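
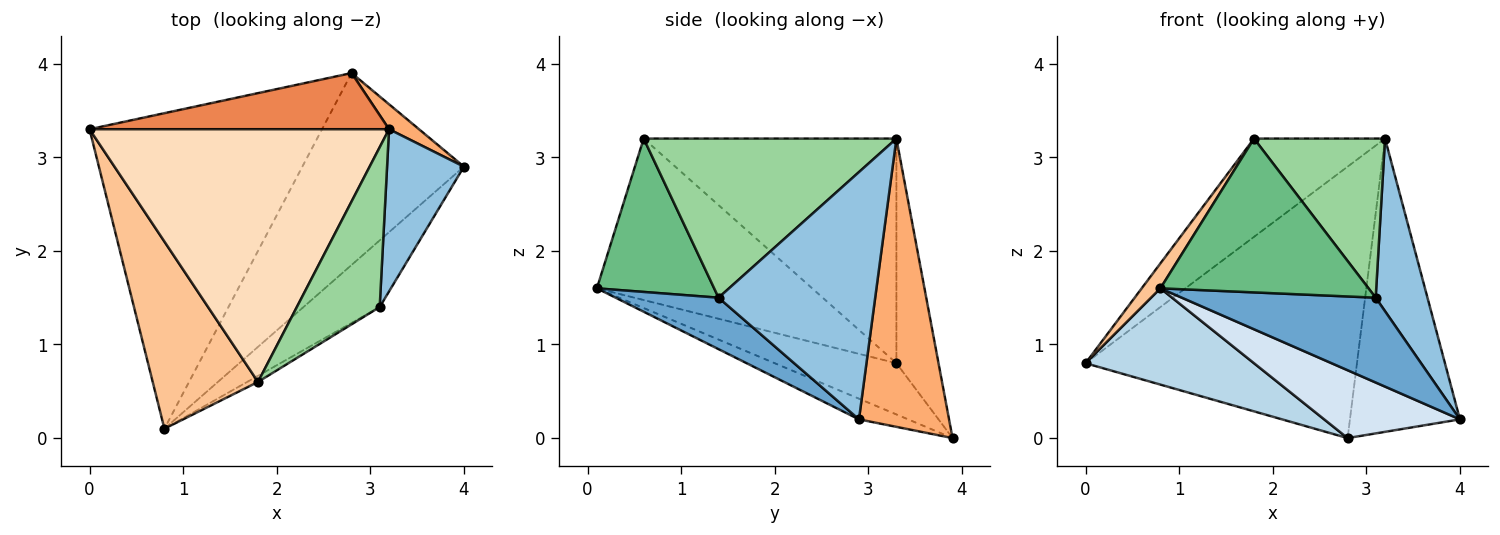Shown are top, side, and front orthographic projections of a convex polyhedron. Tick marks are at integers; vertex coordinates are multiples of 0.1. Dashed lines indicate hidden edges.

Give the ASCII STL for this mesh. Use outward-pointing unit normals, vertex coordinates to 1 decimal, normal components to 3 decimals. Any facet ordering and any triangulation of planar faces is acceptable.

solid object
 facet normal 0.385 -0.725 -0.570
  outer loop
   vertex 3.1 1.4 1.5
   vertex 0.8 0.1 1.6
   vertex 4.0 2.9 0.2
  endloop
 endfacet
 facet normal 0.911 -0.301 0.283
  outer loop
   vertex 3.1 1.4 1.5
   vertex 4.0 2.9 0.2
   vertex 3.2 3.3 3.2
  endloop
 endfacet
 facet normal -0.206 -0.286 -0.936
  outer loop
   vertex 2.8 3.9 0.0
   vertex 0.8 0.1 1.6
   vertex 0.0 3.3 0.8
  endloop
 endfacet
 facet normal -0.120 -0.331 -0.936
  outer loop
   vertex 2.8 3.9 0.0
   vertex 4.0 2.9 0.2
   vertex 0.8 0.1 1.6
  endloop
 endfacet
 facet normal -0.150 0.968 0.200
  outer loop
   vertex 2.8 3.9 0.0
   vertex 0.0 3.3 0.8
   vertex 3.2 3.3 3.2
  endloop
 endfacet
 facet normal 0.632 0.772 0.066
  outer loop
   vertex 2.8 3.9 0.0
   vertex 3.2 3.3 3.2
   vertex 4.0 2.9 0.2
  endloop
 endfacet
 facet normal -0.835 -0.073 0.545
  outer loop
   vertex 1.8 0.6 3.2
   vertex 0.0 3.3 0.8
   vertex 0.8 0.1 1.6
  endloop
 endfacet
 facet normal -0.573 0.297 0.764
  outer loop
   vertex 1.8 0.6 3.2
   vertex 3.2 3.3 3.2
   vertex 0.0 3.3 0.8
  endloop
 endfacet
 facet normal 0.491 -0.871 -0.035
  outer loop
   vertex 1.8 0.6 3.2
   vertex 0.8 0.1 1.6
   vertex 3.1 1.4 1.5
  endloop
 endfacet
 facet normal 0.806 -0.418 0.420
  outer loop
   vertex 1.8 0.6 3.2
   vertex 3.1 1.4 1.5
   vertex 3.2 3.3 3.2
  endloop
 endfacet
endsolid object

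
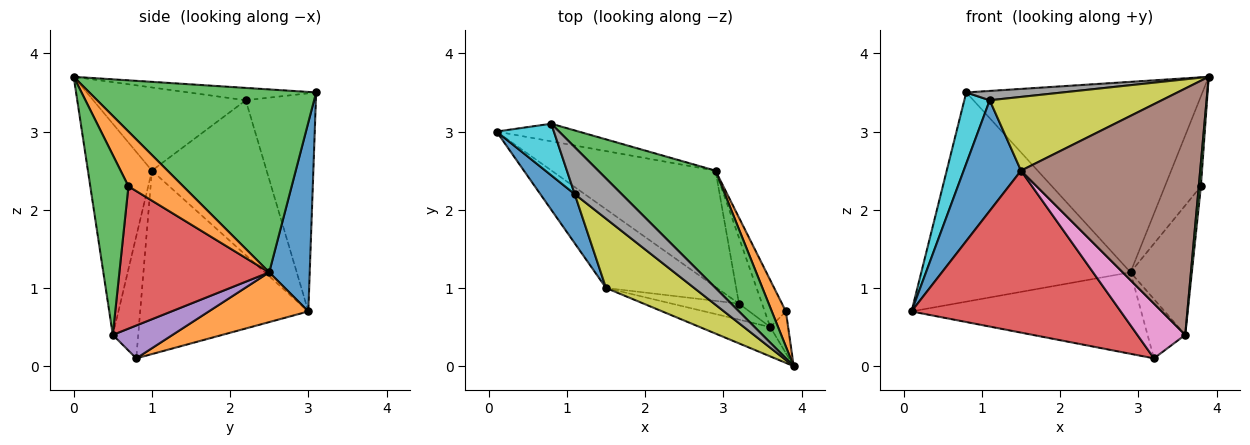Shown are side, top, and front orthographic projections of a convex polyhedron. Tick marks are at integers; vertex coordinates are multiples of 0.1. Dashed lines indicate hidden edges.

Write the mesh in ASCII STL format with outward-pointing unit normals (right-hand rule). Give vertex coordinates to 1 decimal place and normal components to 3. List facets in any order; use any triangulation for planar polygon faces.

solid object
 facet normal 0.189 0.978 -0.082
  outer loop
   vertex 2.9 2.5 1.2
   vertex 0.1 3.0 0.7
   vertex 0.8 3.1 3.5
  endloop
 endfacet
 facet normal 0.241 0.557 -0.795
  outer loop
   vertex 2.9 2.5 1.2
   vertex 3.2 0.8 0.1
   vertex 0.1 3.0 0.7
  endloop
 endfacet
 facet normal 0.633 0.659 0.406
  outer loop
   vertex 2.9 2.5 1.2
   vertex 0.8 3.1 3.5
   vertex 3.9 0.0 3.7
  endloop
 endfacet
 facet normal -0.586 -0.729 -0.354
  outer loop
   vertex 1.5 1.0 2.5
   vertex 0.1 3.0 0.7
   vertex 3.2 0.8 0.1
  endloop
 endfacet
 facet normal 0.727 0.459 -0.511
  outer loop
   vertex 3.6 0.5 0.4
   vertex 3.2 0.8 0.1
   vertex 2.9 2.5 1.2
  endloop
 endfacet
 facet normal -0.334 -0.936 -0.111
  outer loop
   vertex 3.6 0.5 0.4
   vertex 3.9 0.0 3.7
   vertex 1.5 1.0 2.5
  endloop
 endfacet
 facet normal -0.454 -0.855 -0.250
  outer loop
   vertex 3.6 0.5 0.4
   vertex 1.5 1.0 2.5
   vertex 3.2 0.8 0.1
  endloop
 endfacet
 facet normal -0.250 -0.189 0.950
  outer loop
   vertex 1.1 2.2 3.4
   vertex 3.9 0.0 3.7
   vertex 0.8 3.1 3.5
  endloop
 endfacet
 facet normal -0.543 -0.612 0.575
  outer loop
   vertex 1.1 2.2 3.4
   vertex 1.5 1.0 2.5
   vertex 3.9 0.0 3.7
  endloop
 endfacet
 facet normal -0.913 -0.331 0.240
  outer loop
   vertex 1.1 2.2 3.4
   vertex 0.8 3.1 3.5
   vertex 0.1 3.0 0.7
  endloop
 endfacet
 facet normal -0.877 -0.439 0.195
  outer loop
   vertex 1.1 2.2 3.4
   vertex 0.1 3.0 0.7
   vertex 1.5 1.0 2.5
  endloop
 endfacet
 facet normal 0.817 0.537 0.210
  outer loop
   vertex 3.8 0.7 2.3
   vertex 2.9 2.5 1.2
   vertex 3.9 0.0 3.7
  endloop
 endfacet
 facet normal 0.994 -0.056 -0.099
  outer loop
   vertex 3.8 0.7 2.3
   vertex 3.9 0.0 3.7
   vertex 3.6 0.5 0.4
  endloop
 endfacet
 facet normal 0.917 0.375 -0.136
  outer loop
   vertex 3.8 0.7 2.3
   vertex 3.6 0.5 0.4
   vertex 2.9 2.5 1.2
  endloop
 endfacet
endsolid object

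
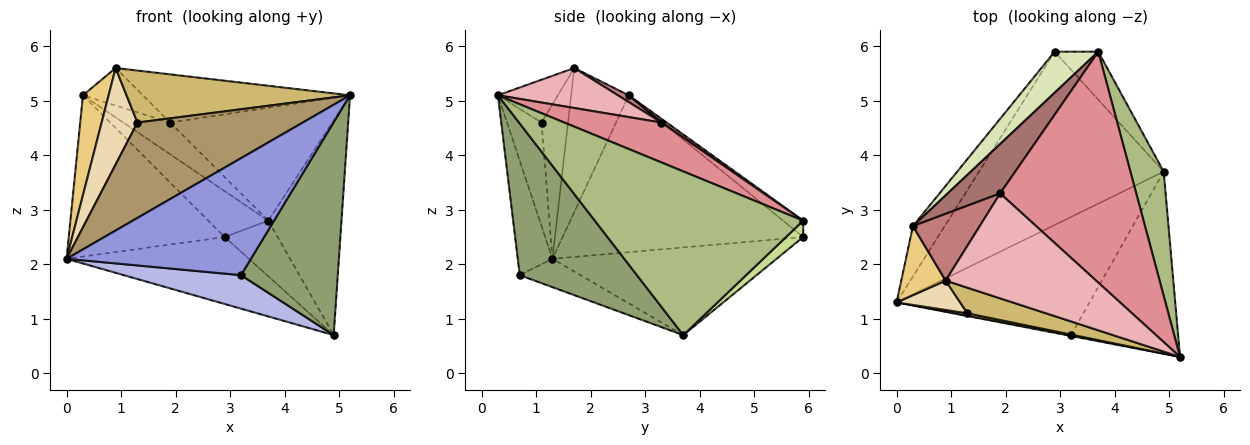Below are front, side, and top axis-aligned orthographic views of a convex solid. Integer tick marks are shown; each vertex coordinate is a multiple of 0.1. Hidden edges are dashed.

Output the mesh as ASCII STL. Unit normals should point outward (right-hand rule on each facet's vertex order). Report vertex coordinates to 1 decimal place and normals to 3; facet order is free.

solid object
 facet normal -0.405 0.330 -0.853
  outer loop
   vertex 4.9 3.7 0.7
   vertex 0.0 1.3 2.1
   vertex 2.9 5.9 2.5
  endloop
 endfacet
 facet normal -0.827 0.536 -0.167
  outer loop
   vertex 0.3 2.7 5.1
   vertex 2.9 5.9 2.5
   vertex 0.0 1.3 2.1
  endloop
 endfacet
 facet normal -0.185 -0.983 -0.007
  outer loop
   vertex 3.2 0.7 1.8
   vertex 5.2 0.3 5.1
   vertex 0.0 1.3 2.1
  endloop
 endfacet
 facet normal -0.140 -0.270 -0.953
  outer loop
   vertex 3.2 0.7 1.8
   vertex 0.0 1.3 2.1
   vertex 4.9 3.7 0.7
  endloop
 endfacet
 facet normal 0.677 -0.559 -0.478
  outer loop
   vertex 3.2 0.7 1.8
   vertex 4.9 3.7 0.7
   vertex 5.2 0.3 5.1
  endloop
 endfacet
 facet normal 0.927 0.326 0.188
  outer loop
   vertex 3.7 5.9 2.8
   vertex 5.2 0.3 5.1
   vertex 4.9 3.7 0.7
  endloop
 endfacet
 facet normal 0.238 0.735 -0.634
  outer loop
   vertex 3.7 5.9 2.8
   vertex 4.9 3.7 0.7
   vertex 2.9 5.9 2.5
  endloop
 endfacet
 facet normal -0.243 0.723 0.647
  outer loop
   vertex 3.7 5.9 2.8
   vertex 2.9 5.9 2.5
   vertex 0.3 2.7 5.1
  endloop
 endfacet
 facet normal -0.204 -0.979 0.028
  outer loop
   vertex 1.3 1.1 4.6
   vertex 0.0 1.3 2.1
   vertex 5.2 0.3 5.1
  endloop
 endfacet
 facet normal -0.234 -0.872 0.430
  outer loop
   vertex 0.9 1.7 5.6
   vertex 1.3 1.1 4.6
   vertex 5.2 0.3 5.1
  endloop
 endfacet
 facet normal -0.879 -0.392 0.271
  outer loop
   vertex 0.9 1.7 5.6
   vertex 0.3 2.7 5.1
   vertex 0.0 1.3 2.1
  endloop
 endfacet
 facet normal -0.577 -0.781 0.238
  outer loop
   vertex 0.9 1.7 5.6
   vertex 0.0 1.3 2.1
   vertex 1.3 1.1 4.6
  endloop
 endfacet
 facet normal 0.060 0.540 0.840
  outer loop
   vertex 1.9 3.3 4.6
   vertex 3.7 5.9 2.8
   vertex 0.3 2.7 5.1
  endloop
 endfacet
 facet normal 0.089 0.487 0.869
  outer loop
   vertex 1.9 3.3 4.6
   vertex 0.3 2.7 5.1
   vertex 0.9 1.7 5.6
  endloop
 endfacet
 facet normal 0.255 0.425 0.869
  outer loop
   vertex 1.9 3.3 4.6
   vertex 5.2 0.3 5.1
   vertex 3.7 5.9 2.8
  endloop
 endfacet
 facet normal 0.235 0.405 0.883
  outer loop
   vertex 1.9 3.3 4.6
   vertex 0.9 1.7 5.6
   vertex 5.2 0.3 5.1
  endloop
 endfacet
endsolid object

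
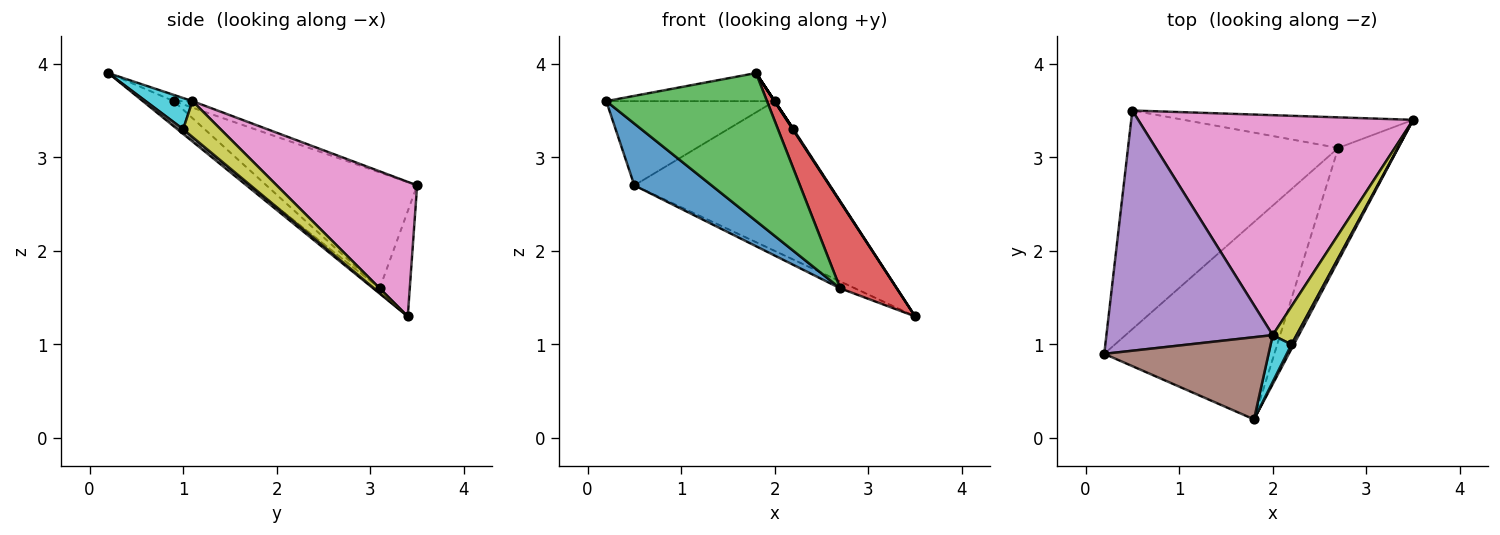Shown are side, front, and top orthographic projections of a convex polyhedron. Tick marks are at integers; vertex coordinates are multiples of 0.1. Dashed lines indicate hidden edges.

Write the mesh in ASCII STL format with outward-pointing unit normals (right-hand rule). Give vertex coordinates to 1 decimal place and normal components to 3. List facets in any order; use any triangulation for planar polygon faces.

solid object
 facet normal -0.469 -0.240 -0.850
  outer loop
   vertex 2.7 3.1 1.6
   vertex 0.2 0.9 3.6
   vertex 0.5 3.5 2.7
  endloop
 endfacet
 facet normal -0.409 0.200 -0.890
  outer loop
   vertex 2.7 3.1 1.6
   vertex 0.5 3.5 2.7
   vertex 3.5 3.4 1.3
  endloop
 endfacet
 facet normal -0.112 -0.596 -0.795
  outer loop
   vertex 2.7 3.1 1.6
   vertex 1.8 0.2 3.9
   vertex 0.2 0.9 3.6
  endloop
 endfacet
 facet normal -0.070 -0.607 -0.792
  outer loop
   vertex 2.7 3.1 1.6
   vertex 3.5 3.4 1.3
   vertex 1.8 0.2 3.9
  endloop
 endfacet
 facet normal -0.037 0.331 0.943
  outer loop
   vertex 2.0 1.1 3.6
   vertex 0.5 3.5 2.7
   vertex 0.2 0.9 3.6
  endloop
 endfacet
 facet normal -0.036 0.323 0.946
  outer loop
   vertex 2.0 1.1 3.6
   vertex 0.2 0.9 3.6
   vertex 1.8 0.2 3.9
  endloop
 endfacet
 facet normal 0.375 0.522 0.766
  outer loop
   vertex 2.0 1.1 3.6
   vertex 3.5 3.4 1.3
   vertex 0.5 3.5 2.7
  endloop
 endfacet
 facet normal 0.889 -0.111 0.444
  outer loop
   vertex 2.2 1.0 3.3
   vertex 1.8 0.2 3.9
   vertex 3.5 3.4 1.3
  endloop
 endfacet
 facet normal 0.833 0.009 0.553
  outer loop
   vertex 2.2 1.0 3.3
   vertex 3.5 3.4 1.3
   vertex 2.0 1.1 3.6
  endloop
 endfacet
 facet normal 0.832 0.000 0.555
  outer loop
   vertex 2.2 1.0 3.3
   vertex 2.0 1.1 3.6
   vertex 1.8 0.2 3.9
  endloop
 endfacet
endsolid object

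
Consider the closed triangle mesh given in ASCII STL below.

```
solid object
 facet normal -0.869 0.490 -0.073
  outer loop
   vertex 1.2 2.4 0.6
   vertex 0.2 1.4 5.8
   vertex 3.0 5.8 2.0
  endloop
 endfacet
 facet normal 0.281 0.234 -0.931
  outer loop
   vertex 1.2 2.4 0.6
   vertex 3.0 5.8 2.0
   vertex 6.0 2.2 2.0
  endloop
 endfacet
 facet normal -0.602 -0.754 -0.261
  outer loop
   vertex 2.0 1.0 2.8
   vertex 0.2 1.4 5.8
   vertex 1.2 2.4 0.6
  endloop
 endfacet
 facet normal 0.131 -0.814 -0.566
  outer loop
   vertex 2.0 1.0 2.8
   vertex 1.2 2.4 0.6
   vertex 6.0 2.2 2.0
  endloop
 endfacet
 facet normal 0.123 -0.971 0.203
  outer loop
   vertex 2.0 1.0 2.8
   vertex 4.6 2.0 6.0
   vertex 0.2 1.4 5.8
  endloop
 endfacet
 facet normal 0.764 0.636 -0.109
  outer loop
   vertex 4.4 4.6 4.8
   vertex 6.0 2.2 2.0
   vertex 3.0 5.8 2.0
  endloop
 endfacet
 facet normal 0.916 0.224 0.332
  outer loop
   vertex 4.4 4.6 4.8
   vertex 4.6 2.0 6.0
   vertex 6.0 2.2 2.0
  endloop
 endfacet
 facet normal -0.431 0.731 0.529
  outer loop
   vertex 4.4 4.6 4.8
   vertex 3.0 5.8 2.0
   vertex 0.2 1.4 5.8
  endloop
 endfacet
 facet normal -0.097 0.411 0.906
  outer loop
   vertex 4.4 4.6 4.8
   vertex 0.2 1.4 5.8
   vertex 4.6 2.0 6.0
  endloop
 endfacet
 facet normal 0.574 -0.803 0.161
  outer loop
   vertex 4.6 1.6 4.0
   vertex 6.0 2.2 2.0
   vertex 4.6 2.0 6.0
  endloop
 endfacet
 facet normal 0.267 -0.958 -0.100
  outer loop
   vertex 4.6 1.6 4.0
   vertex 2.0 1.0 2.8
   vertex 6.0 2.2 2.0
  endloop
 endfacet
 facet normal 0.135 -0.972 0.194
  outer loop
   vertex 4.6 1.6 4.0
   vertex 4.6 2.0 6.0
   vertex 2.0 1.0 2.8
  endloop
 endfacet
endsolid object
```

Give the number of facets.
12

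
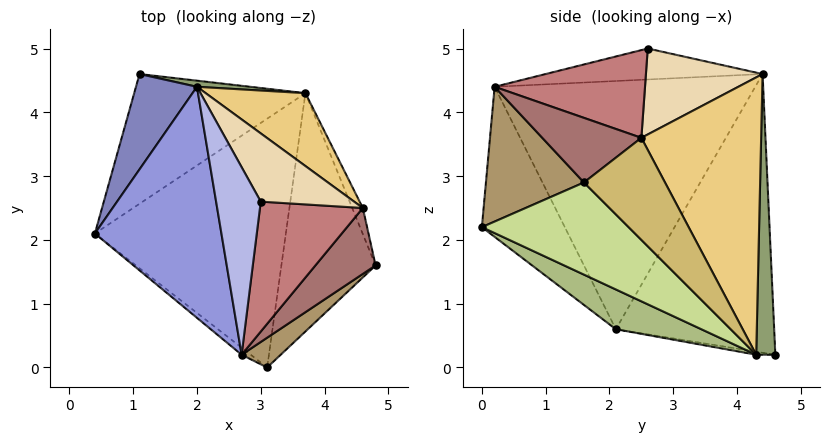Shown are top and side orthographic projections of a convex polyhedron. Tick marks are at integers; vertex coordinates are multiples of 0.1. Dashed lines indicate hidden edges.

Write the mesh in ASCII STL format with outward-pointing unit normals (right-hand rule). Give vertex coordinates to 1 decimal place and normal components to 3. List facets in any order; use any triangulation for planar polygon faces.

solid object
 facet normal -0.018 -0.153 -0.988
  outer loop
   vertex 3.7 4.3 0.2
   vertex 0.4 2.1 0.6
   vertex 1.1 4.6 0.2
  endloop
 endfacet
 facet normal -0.934 0.294 0.204
  outer loop
   vertex 2.0 4.4 4.6
   vertex 1.1 4.6 0.2
   vertex 0.4 2.1 0.6
  endloop
 endfacet
 facet normal -0.878 -0.168 0.448
  outer loop
   vertex 2.0 4.4 4.6
   vertex 0.4 2.1 0.6
   vertex 2.7 0.2 4.4
  endloop
 endfacet
 facet normal -0.565 -0.133 0.814
  outer loop
   vertex 2.0 4.4 4.6
   vertex 2.7 0.2 4.4
   vertex 3.0 2.6 5.0
  endloop
 endfacet
 facet normal 0.115 0.993 0.022
  outer loop
   vertex 2.0 4.4 4.6
   vertex 3.7 4.3 0.2
   vertex 1.1 4.6 0.2
  endloop
 endfacet
 facet normal 0.184 -0.436 -0.881
  outer loop
   vertex 3.1 0.0 2.2
   vertex 0.4 2.1 0.6
   vertex 3.7 4.3 0.2
  endloop
 endfacet
 facet normal 0.642 -0.395 -0.657
  outer loop
   vertex 3.1 0.0 2.2
   vertex 3.7 4.3 0.2
   vertex 4.8 1.6 2.9
  endloop
 endfacet
 facet normal -0.600 -0.799 -0.036
  outer loop
   vertex 3.1 0.0 2.2
   vertex 2.7 0.2 4.4
   vertex 0.4 2.1 0.6
  endloop
 endfacet
 facet normal 0.633 -0.752 0.183
  outer loop
   vertex 3.1 0.0 2.2
   vertex 4.8 1.6 2.9
   vertex 2.7 0.2 4.4
  endloop
 endfacet
 facet normal 0.952 0.289 -0.099
  outer loop
   vertex 4.6 2.5 3.6
   vertex 4.8 1.6 2.9
   vertex 3.7 4.3 0.2
  endloop
 endfacet
 facet normal 0.630 0.743 0.227
  outer loop
   vertex 4.6 2.5 3.6
   vertex 3.7 4.3 0.2
   vertex 2.0 4.4 4.6
  endloop
 endfacet
 facet normal 0.596 0.475 0.647
  outer loop
   vertex 4.6 2.5 3.6
   vertex 2.0 4.4 4.6
   vertex 3.0 2.6 5.0
  endloop
 endfacet
 facet normal 0.687 -0.345 0.640
  outer loop
   vertex 4.6 2.5 3.6
   vertex 2.7 0.2 4.4
   vertex 4.8 1.6 2.9
  endloop
 endfacet
 facet normal 0.626 -0.262 0.734
  outer loop
   vertex 4.6 2.5 3.6
   vertex 3.0 2.6 5.0
   vertex 2.7 0.2 4.4
  endloop
 endfacet
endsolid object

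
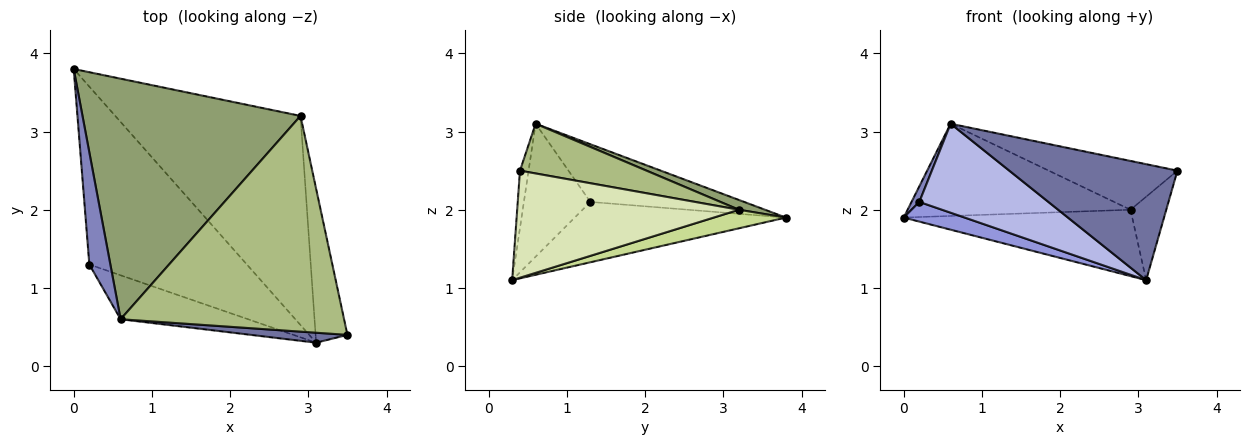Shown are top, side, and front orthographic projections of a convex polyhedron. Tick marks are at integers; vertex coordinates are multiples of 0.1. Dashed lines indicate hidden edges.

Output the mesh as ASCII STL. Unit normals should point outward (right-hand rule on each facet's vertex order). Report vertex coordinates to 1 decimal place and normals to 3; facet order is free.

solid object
 facet normal -0.051 -0.995 0.086
  outer loop
   vertex 3.1 0.3 1.1
   vertex 3.5 0.4 2.5
   vertex 0.6 0.6 3.1
  endloop
 endfacet
 facet normal -0.938 -0.048 0.342
  outer loop
   vertex 0.2 1.3 2.1
   vertex 0.6 0.6 3.1
   vertex 0.0 3.8 1.9
  endloop
 endfacet
 facet normal -0.356 -0.103 -0.929
  outer loop
   vertex 0.2 1.3 2.1
   vertex 0.0 3.8 1.9
   vertex 3.1 0.3 1.1
  endloop
 endfacet
 facet normal -0.419 -0.814 -0.402
  outer loop
   vertex 0.2 1.3 2.1
   vertex 3.1 0.3 1.1
   vertex 0.6 0.6 3.1
  endloop
 endfacet
 facet normal 0.042 0.358 0.933
  outer loop
   vertex 2.9 3.2 2.0
   vertex 0.0 3.8 1.9
   vertex 0.6 0.6 3.1
  endloop
 endfacet
 facet normal 0.212 0.216 0.953
  outer loop
   vertex 2.9 3.2 2.0
   vertex 0.6 0.6 3.1
   vertex 3.5 0.4 2.5
  endloop
 endfacet
 facet normal 0.095 0.301 -0.949
  outer loop
   vertex 2.9 3.2 2.0
   vertex 3.1 0.3 1.1
   vertex 0.0 3.8 1.9
  endloop
 endfacet
 facet normal 0.947 0.153 -0.282
  outer loop
   vertex 2.9 3.2 2.0
   vertex 3.5 0.4 2.5
   vertex 3.1 0.3 1.1
  endloop
 endfacet
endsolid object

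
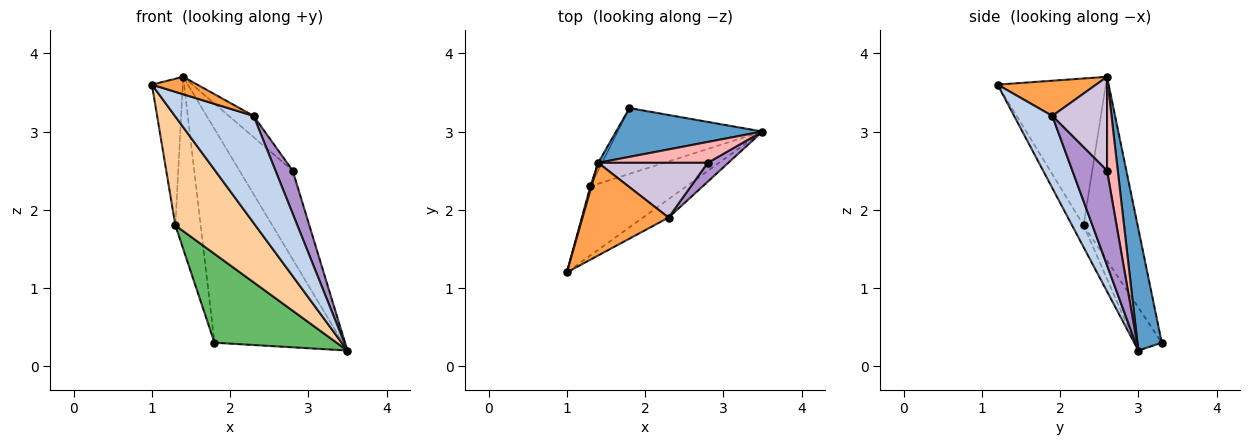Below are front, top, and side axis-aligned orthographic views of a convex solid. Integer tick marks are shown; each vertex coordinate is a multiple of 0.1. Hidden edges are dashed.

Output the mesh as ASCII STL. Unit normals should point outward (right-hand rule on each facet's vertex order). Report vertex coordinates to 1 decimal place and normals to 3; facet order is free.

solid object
 facet normal 0.182 0.959 0.219
  outer loop
   vertex 1.4 2.6 3.7
   vertex 3.5 3.0 0.2
   vertex 1.8 3.3 0.3
  endloop
 endfacet
 facet normal 0.431 -0.889 -0.153
  outer loop
   vertex 2.3 1.9 3.2
   vertex 1.0 1.2 3.6
   vertex 3.5 3.0 0.2
  endloop
 endfacet
 facet normal 0.373 -0.172 0.912
  outer loop
   vertex 2.3 1.9 3.2
   vertex 1.4 2.6 3.7
   vertex 1.0 1.2 3.6
  endloop
 endfacet
 facet normal -0.120 -0.838 -0.532
  outer loop
   vertex 1.3 2.3 1.8
   vertex 3.5 3.0 0.2
   vertex 1.0 1.2 3.6
  endloop
 endfacet
 facet normal -0.174 -0.792 -0.586
  outer loop
   vertex 1.3 2.3 1.8
   vertex 1.8 3.3 0.3
   vertex 3.5 3.0 0.2
  endloop
 endfacet
 facet normal -0.962 0.274 0.007
  outer loop
   vertex 1.3 2.3 1.8
   vertex 1.0 1.2 3.6
   vertex 1.4 2.6 3.7
  endloop
 endfacet
 facet normal -0.906 0.424 -0.019
  outer loop
   vertex 1.3 2.3 1.8
   vertex 1.4 2.6 3.7
   vertex 1.8 3.3 0.3
  endloop
 endfacet
 facet normal 0.193 0.955 0.225
  outer loop
   vertex 2.8 2.6 2.5
   vertex 3.5 3.0 0.2
   vertex 1.4 2.6 3.7
  endloop
 endfacet
 facet normal 0.879 -0.436 0.192
  outer loop
   vertex 2.8 2.6 2.5
   vertex 2.3 1.9 3.2
   vertex 3.5 3.0 0.2
  endloop
 endfacet
 facet normal 0.624 0.282 0.728
  outer loop
   vertex 2.8 2.6 2.5
   vertex 1.4 2.6 3.7
   vertex 2.3 1.9 3.2
  endloop
 endfacet
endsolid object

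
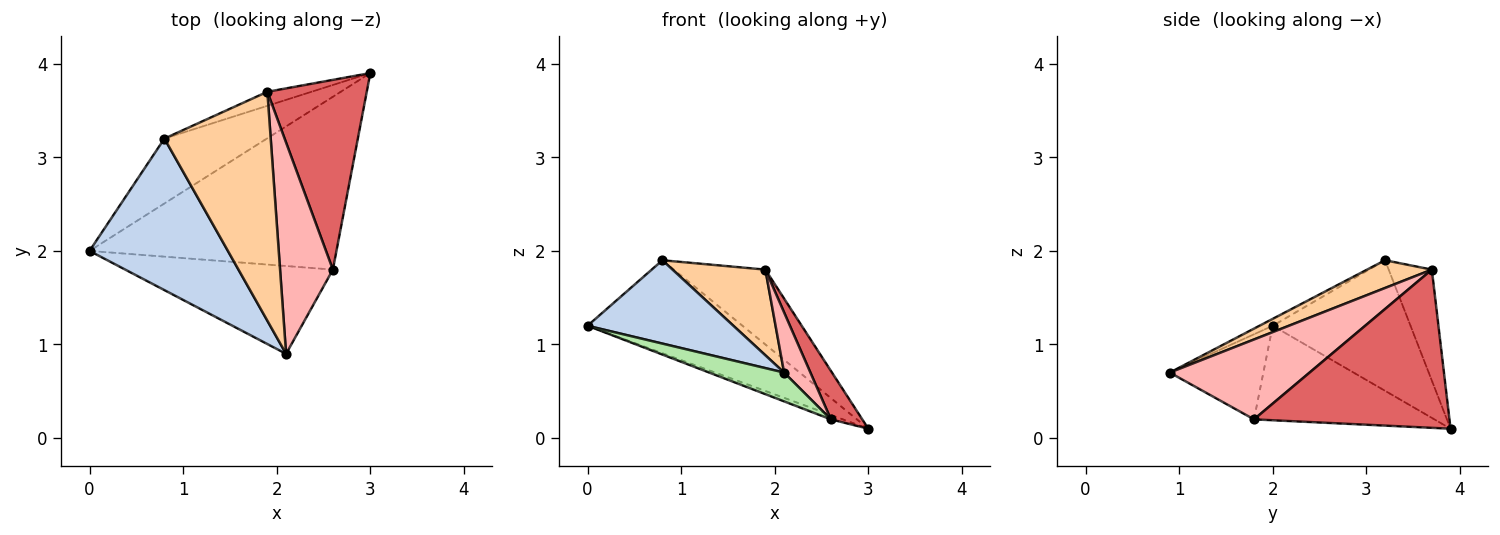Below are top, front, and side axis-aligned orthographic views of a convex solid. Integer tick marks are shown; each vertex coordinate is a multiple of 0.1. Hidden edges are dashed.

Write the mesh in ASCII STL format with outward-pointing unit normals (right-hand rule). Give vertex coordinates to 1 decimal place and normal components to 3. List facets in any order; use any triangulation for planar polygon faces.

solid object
 facet normal -0.589 0.663 -0.462
  outer loop
   vertex 0.8 3.2 1.9
   vertex 3.0 3.9 0.1
   vertex 0.0 2.0 1.2
  endloop
 endfacet
 facet normal -0.044 -0.481 0.875
  outer loop
   vertex 0.8 3.2 1.9
   vertex 0.0 2.0 1.2
   vertex 2.1 0.9 0.7
  endloop
 endfacet
 facet normal -0.421 0.892 -0.167
  outer loop
   vertex 1.9 3.7 1.8
   vertex 3.0 3.9 0.1
   vertex 0.8 3.2 1.9
  endloop
 endfacet
 facet normal 0.237 -0.340 0.910
  outer loop
   vertex 1.9 3.7 1.8
   vertex 0.8 3.2 1.9
   vertex 2.1 0.9 0.7
  endloop
 endfacet
 facet normal -0.357 0.024 -0.934
  outer loop
   vertex 2.6 1.8 0.2
   vertex 0.0 2.0 1.2
   vertex 3.0 3.9 0.1
  endloop
 endfacet
 facet normal -0.363 -0.290 -0.885
  outer loop
   vertex 2.6 1.8 0.2
   vertex 2.1 0.9 0.7
   vertex 0.0 2.0 1.2
  endloop
 endfacet
 facet normal 0.839 -0.135 0.527
  outer loop
   vertex 2.6 1.8 0.2
   vertex 3.0 3.9 0.1
   vertex 1.9 3.7 1.8
  endloop
 endfacet
 facet normal 0.824 -0.155 0.545
  outer loop
   vertex 2.6 1.8 0.2
   vertex 1.9 3.7 1.8
   vertex 2.1 0.9 0.7
  endloop
 endfacet
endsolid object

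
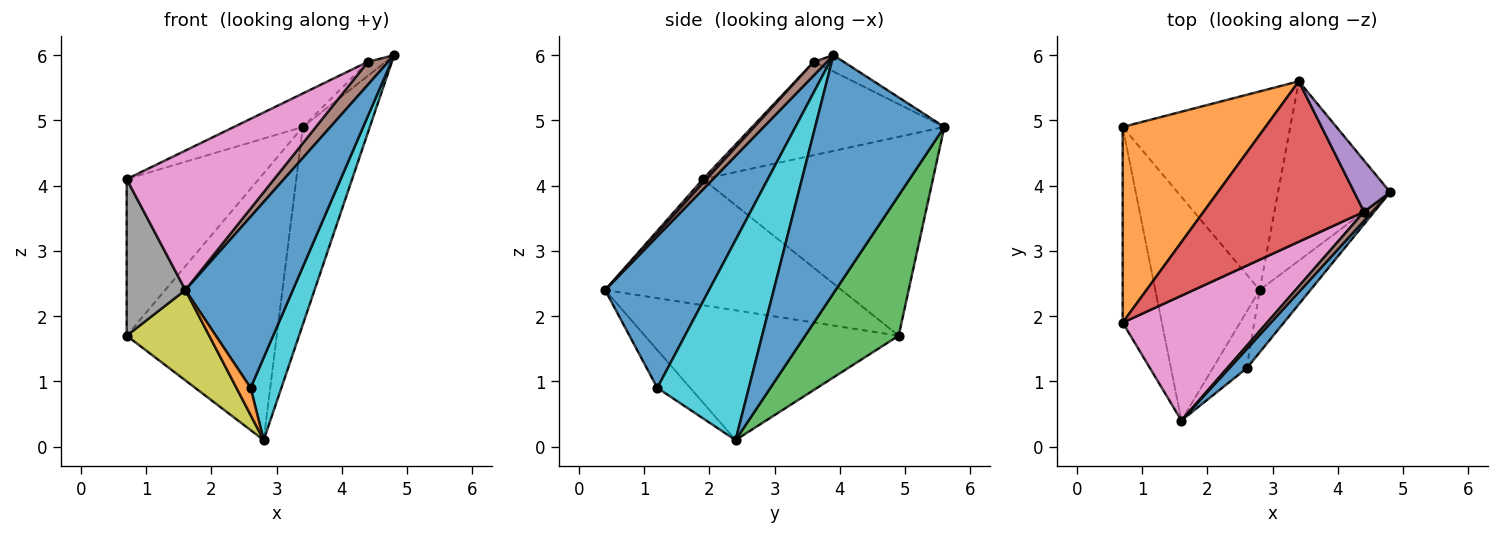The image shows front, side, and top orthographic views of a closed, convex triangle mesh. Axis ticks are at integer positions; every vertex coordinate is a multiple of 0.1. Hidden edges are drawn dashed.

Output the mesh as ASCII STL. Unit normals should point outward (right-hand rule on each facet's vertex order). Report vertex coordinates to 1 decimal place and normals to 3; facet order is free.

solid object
 facet normal 0.819 0.425 -0.386
  outer loop
   vertex 2.8 2.4 0.1
   vertex 3.4 5.6 4.9
   vertex 4.8 3.9 6.0
  endloop
 endfacet
 facet normal -0.736 0.423 0.529
  outer loop
   vertex 0.7 4.9 1.7
   vertex 0.7 1.9 4.1
   vertex 3.4 5.6 4.9
  endloop
 endfacet
 facet normal 0.447 0.717 -0.534
  outer loop
   vertex 0.7 4.9 1.7
   vertex 3.4 5.6 4.9
   vertex 2.8 2.4 0.1
  endloop
 endfacet
 facet normal -0.495 0.178 0.850
  outer loop
   vertex 4.4 3.6 5.9
   vertex 3.4 5.6 4.9
   vertex 0.7 1.9 4.1
  endloop
 endfacet
 facet normal -0.402 0.241 0.884
  outer loop
   vertex 4.4 3.6 5.9
   vertex 4.8 3.9 6.0
   vertex 3.4 5.6 4.9
  endloop
 endfacet
 facet normal 0.519 -0.796 0.313
  outer loop
   vertex 1.6 0.4 2.4
   vertex 4.8 3.9 6.0
   vertex 4.4 3.6 5.9
  endloop
 endfacet
 facet normal 0.018 -0.745 0.667
  outer loop
   vertex 1.6 0.4 2.4
   vertex 4.4 3.6 5.9
   vertex 0.7 1.9 4.1
  endloop
 endfacet
 facet normal -0.929 -0.231 -0.288
  outer loop
   vertex 1.6 0.4 2.4
   vertex 0.7 1.9 4.1
   vertex 0.7 4.9 1.7
  endloop
 endfacet
 facet normal -0.755 -0.246 -0.608
  outer loop
   vertex 1.6 0.4 2.4
   vertex 0.7 4.9 1.7
   vertex 2.8 2.4 0.1
  endloop
 endfacet
 facet normal 0.922 -0.309 -0.234
  outer loop
   vertex 2.6 1.2 0.9
   vertex 2.8 2.4 0.1
   vertex 4.8 3.9 6.0
  endloop
 endfacet
 facet normal 0.693 -0.716 0.080
  outer loop
   vertex 2.6 1.2 0.9
   vertex 4.8 3.9 6.0
   vertex 1.6 0.4 2.4
  endloop
 endfacet
 facet normal -0.709 -0.306 -0.636
  outer loop
   vertex 2.6 1.2 0.9
   vertex 1.6 0.4 2.4
   vertex 2.8 2.4 0.1
  endloop
 endfacet
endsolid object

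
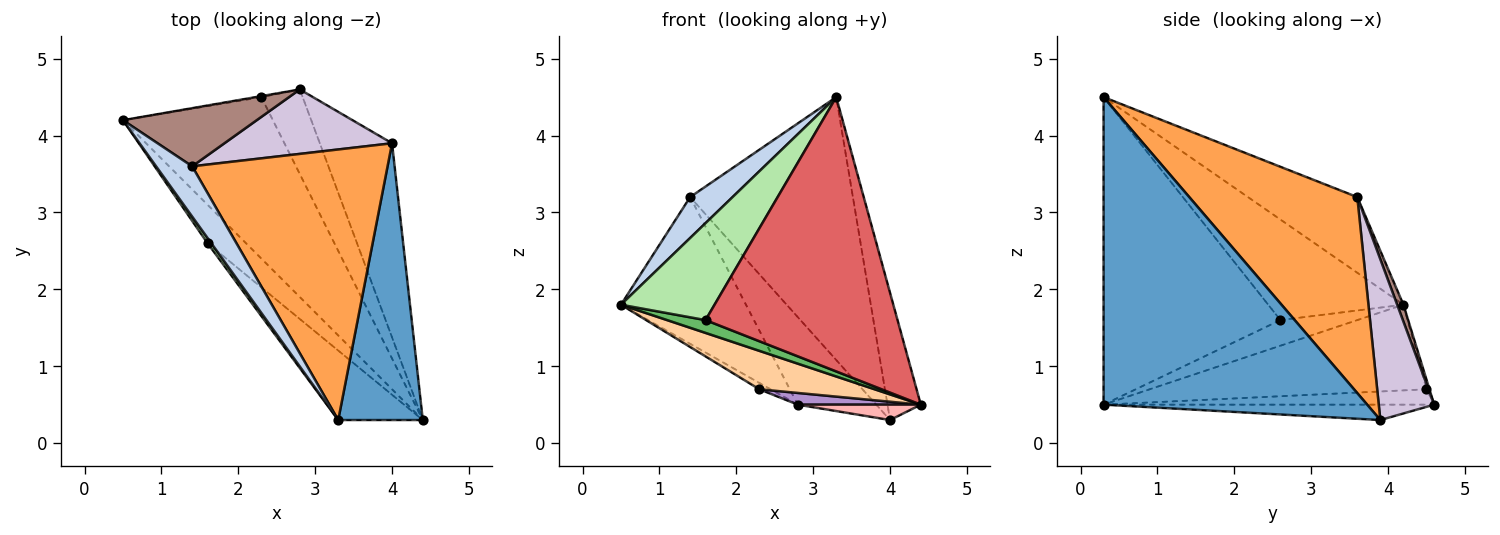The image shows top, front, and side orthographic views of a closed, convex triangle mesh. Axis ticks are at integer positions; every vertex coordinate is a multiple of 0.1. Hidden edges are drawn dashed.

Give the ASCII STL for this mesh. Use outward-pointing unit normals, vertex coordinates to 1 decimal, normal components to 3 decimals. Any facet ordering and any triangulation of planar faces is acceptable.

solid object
 facet normal 0.957 0.121 0.263
  outer loop
   vertex 3.3 0.3 4.5
   vertex 4.4 0.3 0.5
   vertex 4.0 3.9 0.3
  endloop
 endfacet
 facet normal -0.852 -0.331 0.406
  outer loop
   vertex 1.4 3.6 3.2
   vertex 0.5 4.2 1.8
   vertex 3.3 0.3 4.5
  endloop
 endfacet
 facet normal 0.584 0.566 0.582
  outer loop
   vertex 1.4 3.6 3.2
   vertex 3.3 0.3 4.5
   vertex 4.0 3.9 0.3
  endloop
 endfacet
 facet normal -0.486 -0.202 -0.850
  outer loop
   vertex 2.3 4.5 0.7
   vertex 4.4 0.3 0.5
   vertex 0.5 4.2 1.8
  endloop
 endfacet
 facet normal -0.535 -0.267 -0.802
  outer loop
   vertex 1.6 2.6 1.6
   vertex 0.5 4.2 1.8
   vertex 4.4 0.3 0.5
  endloop
 endfacet
 facet normal -0.822 -0.569 0.031
  outer loop
   vertex 1.6 2.6 1.6
   vertex 3.3 0.3 4.5
   vertex 0.5 4.2 1.8
  endloop
 endfacet
 facet normal -0.666 -0.723 -0.183
  outer loop
   vertex 1.6 2.6 1.6
   vertex 4.4 0.3 0.5
   vertex 3.3 0.3 4.5
  endloop
 endfacet
 facet normal -0.208 -0.077 -0.975
  outer loop
   vertex 2.8 4.6 0.5
   vertex 4.0 3.9 0.3
   vertex 4.4 0.3 0.5
  endloop
 endfacet
 facet normal -0.346 -0.129 -0.929
  outer loop
   vertex 2.8 4.6 0.5
   vertex 4.4 0.3 0.5
   vertex 2.3 4.5 0.7
  endloop
 endfacet
 facet normal 0.494 0.700 0.516
  outer loop
   vertex 2.8 4.6 0.5
   vertex 1.4 3.6 3.2
   vertex 4.0 3.9 0.3
  endloop
 endfacet
 facet normal 0.047 0.929 0.368
  outer loop
   vertex 2.8 4.6 0.5
   vertex 0.5 4.2 1.8
   vertex 1.4 3.6 3.2
  endloop
 endfacet
 facet normal -0.252 0.956 -0.151
  outer loop
   vertex 2.8 4.6 0.5
   vertex 2.3 4.5 0.7
   vertex 0.5 4.2 1.8
  endloop
 endfacet
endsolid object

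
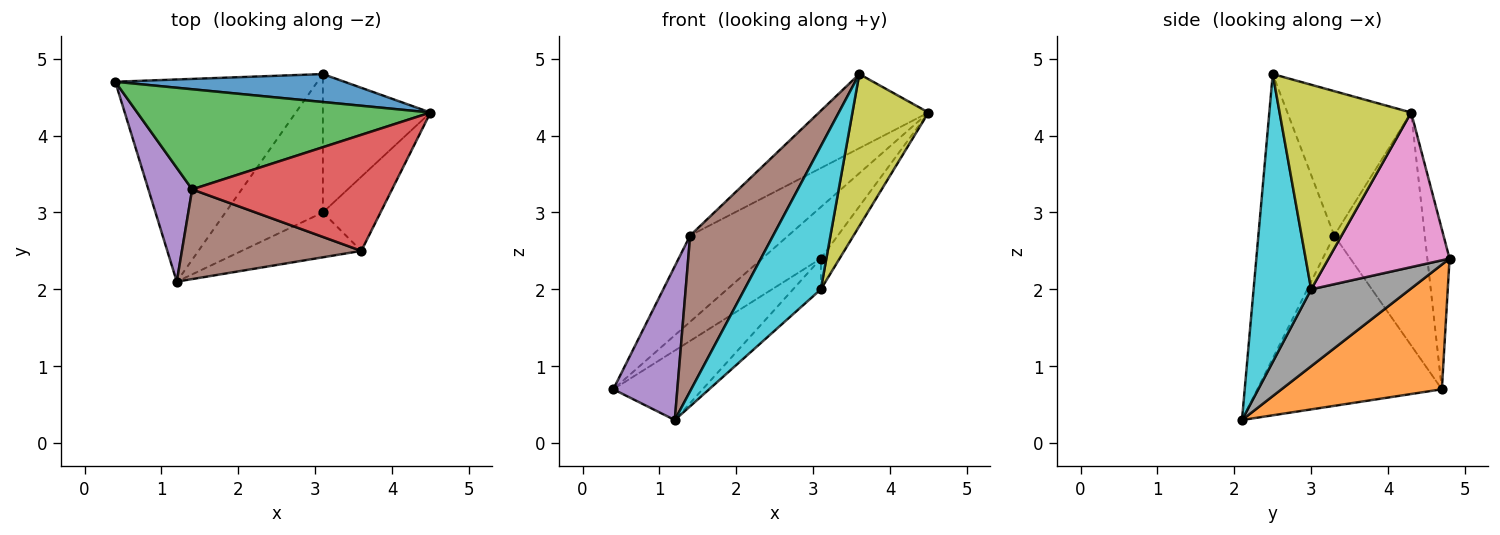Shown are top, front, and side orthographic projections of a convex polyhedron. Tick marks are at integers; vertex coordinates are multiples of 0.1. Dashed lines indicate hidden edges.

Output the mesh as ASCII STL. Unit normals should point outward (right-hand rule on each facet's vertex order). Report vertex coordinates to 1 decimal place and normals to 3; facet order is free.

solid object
 facet normal -0.316 0.834 0.452
  outer loop
   vertex 3.1 4.8 2.4
   vertex 0.4 4.7 0.7
   vertex 4.5 4.3 4.3
  endloop
 endfacet
 facet normal 0.504 0.281 -0.817
  outer loop
   vertex 3.1 4.8 2.4
   vertex 1.2 2.1 0.3
   vertex 0.4 4.7 0.7
  endloop
 endfacet
 facet normal -0.515 0.559 0.649
  outer loop
   vertex 1.4 3.3 2.7
   vertex 4.5 4.3 4.3
   vertex 0.4 4.7 0.7
  endloop
 endfacet
 facet normal -0.520 0.460 0.720
  outer loop
   vertex 1.4 3.3 2.7
   vertex 3.6 2.5 4.8
   vertex 4.5 4.3 4.3
  endloop
 endfacet
 facet normal -0.918 -0.319 0.236
  outer loop
   vertex 1.4 3.3 2.7
   vertex 0.4 4.7 0.7
   vertex 1.2 2.1 0.3
  endloop
 endfacet
 facet normal -0.621 -0.679 0.391
  outer loop
   vertex 1.4 3.3 2.7
   vertex 1.2 2.1 0.3
   vertex 3.6 2.5 4.8
  endloop
 endfacet
 facet normal 0.814 0.126 -0.567
  outer loop
   vertex 3.1 3.0 2.0
   vertex 3.1 4.8 2.4
   vertex 4.5 4.3 4.3
  endloop
 endfacet
 facet normal 0.610 0.172 -0.773
  outer loop
   vertex 3.1 3.0 2.0
   vertex 1.2 2.1 0.3
   vertex 3.1 4.8 2.4
  endloop
 endfacet
 facet normal 0.841 -0.486 -0.237
  outer loop
   vertex 3.1 3.0 2.0
   vertex 4.5 4.3 4.3
   vertex 3.6 2.5 4.8
  endloop
 endfacet
 facet normal 0.584 -0.775 -0.243
  outer loop
   vertex 3.1 3.0 2.0
   vertex 3.6 2.5 4.8
   vertex 1.2 2.1 0.3
  endloop
 endfacet
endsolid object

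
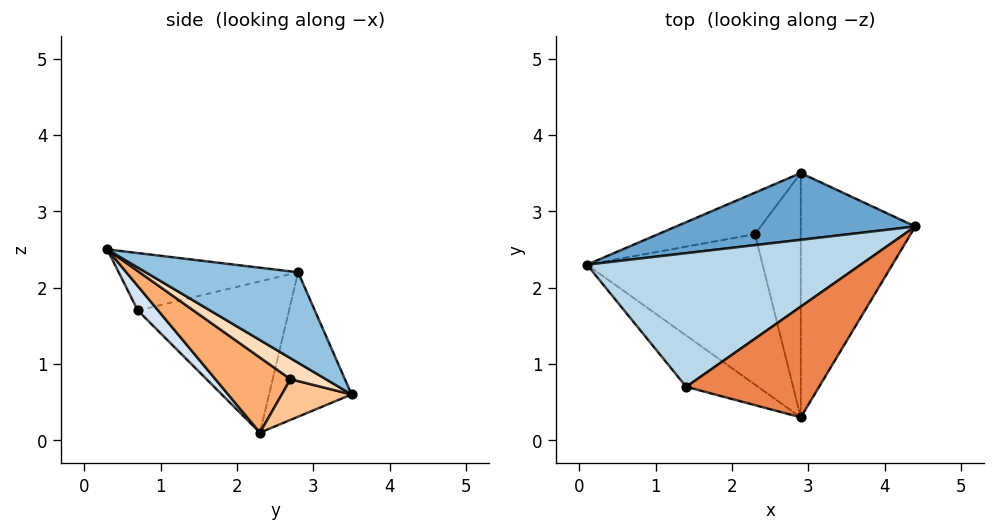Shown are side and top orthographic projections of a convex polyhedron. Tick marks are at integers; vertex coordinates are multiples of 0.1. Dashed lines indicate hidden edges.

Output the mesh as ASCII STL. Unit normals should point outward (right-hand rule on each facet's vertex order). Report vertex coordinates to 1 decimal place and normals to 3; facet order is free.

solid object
 facet normal -0.394 0.647 0.653
  outer loop
   vertex 2.9 3.5 0.6
   vertex 0.1 2.3 0.1
   vertex 4.4 2.8 2.2
  endloop
 endfacet
 facet normal 0.562 -0.422 -0.711
  outer loop
   vertex 2.9 3.5 0.6
   vertex 4.4 2.8 2.2
   vertex 2.9 0.3 2.5
  endloop
 endfacet
 facet normal -0.436 0.434 0.788
  outer loop
   vertex 1.4 0.7 1.7
   vertex 4.4 2.8 2.2
   vertex 0.1 2.3 0.1
  endloop
 endfacet
 facet normal 0.266 -0.565 -0.781
  outer loop
   vertex 1.4 0.7 1.7
   vertex 0.1 2.3 0.1
   vertex 2.9 0.3 2.5
  endloop
 endfacet
 facet normal -0.375 0.329 0.867
  outer loop
   vertex 1.4 0.7 1.7
   vertex 2.9 0.3 2.5
   vertex 4.4 2.8 2.2
  endloop
 endfacet
 facet normal 0.344 -0.484 -0.805
  outer loop
   vertex 2.3 2.7 0.8
   vertex 2.9 0.3 2.5
   vertex 0.1 2.3 0.1
  endloop
 endfacet
 facet normal 0.344 -0.462 -0.817
  outer loop
   vertex 2.3 2.7 0.8
   vertex 0.1 2.3 0.1
   vertex 2.9 3.5 0.6
  endloop
 endfacet
 facet normal 0.367 -0.475 -0.800
  outer loop
   vertex 2.3 2.7 0.8
   vertex 2.9 3.5 0.6
   vertex 2.9 0.3 2.5
  endloop
 endfacet
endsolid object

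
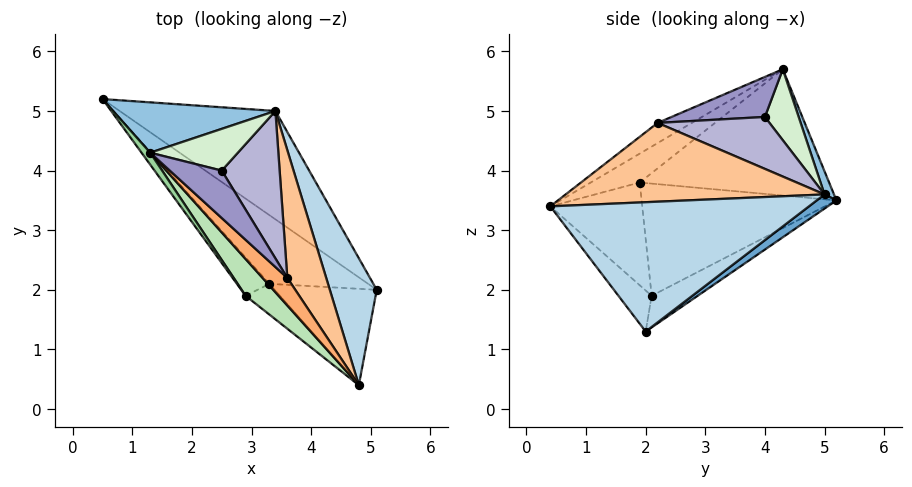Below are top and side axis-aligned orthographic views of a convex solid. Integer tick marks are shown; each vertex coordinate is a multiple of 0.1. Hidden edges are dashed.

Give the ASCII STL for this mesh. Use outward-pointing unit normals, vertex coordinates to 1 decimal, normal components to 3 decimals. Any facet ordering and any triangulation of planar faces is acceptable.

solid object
 facet normal 0.070 0.632 -0.772
  outer loop
   vertex 3.4 5.0 3.6
   vertex 5.1 2.0 1.3
   vertex 0.5 5.2 3.5
  endloop
 endfacet
 facet normal 0.052 0.931 0.362
  outer loop
   vertex 3.4 5.0 3.6
   vertex 0.5 5.2 3.5
   vertex 1.3 4.3 5.7
  endloop
 endfacet
 facet normal 0.907 0.262 0.329
  outer loop
   vertex 3.4 5.0 3.6
   vertex 4.8 0.4 3.4
   vertex 5.1 2.0 1.3
  endloop
 endfacet
 facet normal -0.299 0.211 -0.931
  outer loop
   vertex 3.3 2.1 1.9
   vertex 0.5 5.2 3.5
   vertex 5.1 2.0 1.3
  endloop
 endfacet
 facet normal -0.245 -0.754 -0.609
  outer loop
   vertex 3.3 2.1 1.9
   vertex 5.1 2.0 1.3
   vertex 4.8 0.4 3.4
  endloop
 endfacet
 facet normal -0.441 -0.715 0.542
  outer loop
   vertex 3.6 2.2 4.8
   vertex 1.3 4.3 5.7
   vertex 4.8 0.4 3.4
  endloop
 endfacet
 facet normal 0.869 0.246 0.429
  outer loop
   vertex 3.6 2.2 4.8
   vertex 4.8 0.4 3.4
   vertex 3.4 5.0 3.6
  endloop
 endfacet
 facet normal -0.778 -0.586 -0.226
  outer loop
   vertex 2.9 1.9 3.8
   vertex 0.5 5.2 3.5
   vertex 3.3 2.1 1.9
  endloop
 endfacet
 facet normal -0.633 -0.745 -0.212
  outer loop
   vertex 2.9 1.9 3.8
   vertex 3.3 2.1 1.9
   vertex 4.8 0.4 3.4
  endloop
 endfacet
 facet normal -0.810 -0.584 0.056
  outer loop
   vertex 2.9 1.9 3.8
   vertex 1.3 4.3 5.7
   vertex 0.5 5.2 3.5
  endloop
 endfacet
 facet normal -0.458 -0.719 0.523
  outer loop
   vertex 2.9 1.9 3.8
   vertex 4.8 0.4 3.4
   vertex 1.3 4.3 5.7
  endloop
 endfacet
 facet normal 0.575 0.406 0.710
  outer loop
   vertex 2.5 4.0 4.9
   vertex 3.4 5.0 3.6
   vertex 1.3 4.3 5.7
  endloop
 endfacet
 facet normal 0.580 0.313 0.752
  outer loop
   vertex 2.5 4.0 4.9
   vertex 1.3 4.3 5.7
   vertex 3.6 2.2 4.8
  endloop
 endfacet
 facet normal 0.627 0.344 0.699
  outer loop
   vertex 2.5 4.0 4.9
   vertex 3.6 2.2 4.8
   vertex 3.4 5.0 3.6
  endloop
 endfacet
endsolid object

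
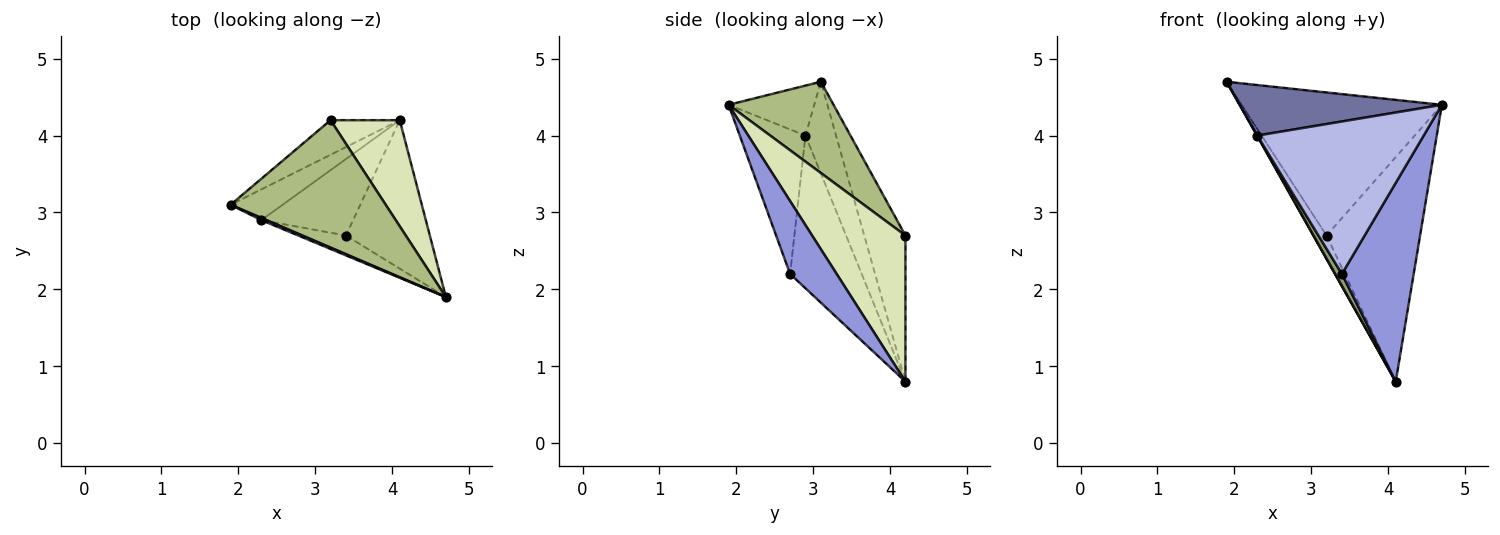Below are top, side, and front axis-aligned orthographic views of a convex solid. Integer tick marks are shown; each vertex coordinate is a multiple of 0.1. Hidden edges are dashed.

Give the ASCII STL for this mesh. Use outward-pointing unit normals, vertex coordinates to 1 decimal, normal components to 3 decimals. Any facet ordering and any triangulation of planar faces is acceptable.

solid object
 facet normal -0.390 -0.920 0.040
  outer loop
   vertex 2.3 2.9 4.0
   vertex 4.7 1.9 4.4
   vertex 1.9 3.1 4.7
  endloop
 endfacet
 facet normal -0.870 -0.011 -0.494
  outer loop
   vertex 2.3 2.9 4.0
   vertex 1.9 3.1 4.7
   vertex 4.1 4.2 0.8
  endloop
 endfacet
 facet normal 0.461 -0.711 -0.531
  outer loop
   vertex 3.4 2.7 2.2
   vertex 4.1 4.2 0.8
   vertex 4.7 1.9 4.4
  endloop
 endfacet
 facet normal -0.365 -0.923 -0.120
  outer loop
   vertex 3.4 2.7 2.2
   vertex 4.7 1.9 4.4
   vertex 2.3 2.9 4.0
  endloop
 endfacet
 facet normal -0.854 -0.080 -0.513
  outer loop
   vertex 3.4 2.7 2.2
   vertex 2.3 2.9 4.0
   vertex 4.1 4.2 0.8
  endloop
 endfacet
 facet normal 0.364 0.695 0.619
  outer loop
   vertex 3.2 4.2 2.7
   vertex 1.9 3.1 4.7
   vertex 4.7 1.9 4.4
  endloop
 endfacet
 facet normal -0.868 0.278 -0.411
  outer loop
   vertex 3.2 4.2 2.7
   vertex 4.1 4.2 0.8
   vertex 1.9 3.1 4.7
  endloop
 endfacet
 facet normal 0.670 0.671 0.317
  outer loop
   vertex 3.2 4.2 2.7
   vertex 4.7 1.9 4.4
   vertex 4.1 4.2 0.8
  endloop
 endfacet
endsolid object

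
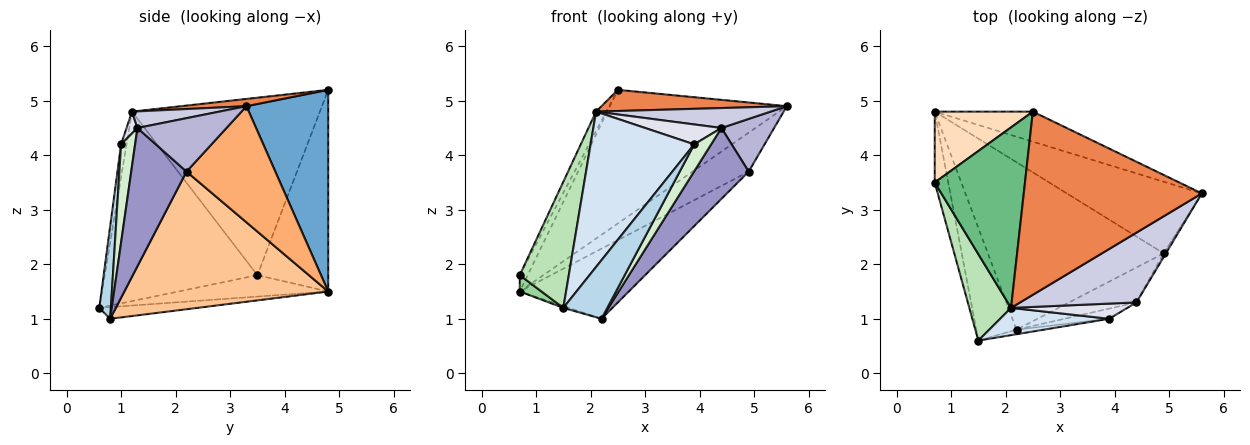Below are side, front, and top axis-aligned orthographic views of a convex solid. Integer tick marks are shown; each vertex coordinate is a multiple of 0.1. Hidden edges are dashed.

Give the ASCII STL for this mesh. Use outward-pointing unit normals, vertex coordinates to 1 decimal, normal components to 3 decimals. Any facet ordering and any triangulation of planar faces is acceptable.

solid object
 facet normal 0.411 0.889 -0.200
  outer loop
   vertex 2.5 4.8 5.2
   vertex 5.6 3.3 4.9
   vertex 0.7 4.8 1.5
  endloop
 endfacet
 facet normal -0.279 0.015 -0.960
  outer loop
   vertex 2.2 0.8 1.0
   vertex 1.5 0.6 1.2
   vertex 0.7 4.8 1.5
  endloop
 endfacet
 facet normal 0.254 -0.964 -0.075
  outer loop
   vertex 2.2 0.8 1.0
   vertex 3.9 1.0 4.2
   vertex 1.5 0.6 1.2
  endloop
 endfacet
 facet normal -0.052 -0.984 0.173
  outer loop
   vertex 2.1 1.2 4.8
   vertex 1.5 0.6 1.2
   vertex 3.9 1.0 4.2
  endloop
 endfacet
 facet normal 0.041 -0.115 0.993
  outer loop
   vertex 2.1 1.2 4.8
   vertex 5.6 3.3 4.9
   vertex 2.5 4.8 5.2
  endloop
 endfacet
 facet normal 0.603 0.381 -0.701
  outer loop
   vertex 4.9 2.2 3.7
   vertex 0.7 4.8 1.5
   vertex 5.6 3.3 4.9
  endloop
 endfacet
 facet normal 0.585 0.313 -0.748
  outer loop
   vertex 4.9 2.2 3.7
   vertex 2.2 0.8 1.0
   vertex 0.7 4.8 1.5
  endloop
 endfacet
 facet normal -0.895 0.100 0.435
  outer loop
   vertex 0.7 3.5 1.8
   vertex 2.5 4.8 5.2
   vertex 0.7 4.8 1.5
  endloop
 endfacet
 facet normal -0.890 0.049 0.453
  outer loop
   vertex 0.7 3.5 1.8
   vertex 2.1 1.2 4.8
   vertex 2.5 4.8 5.2
  endloop
 endfacet
 facet normal -0.840 -0.122 -0.529
  outer loop
   vertex 0.7 3.5 1.8
   vertex 0.7 4.8 1.5
   vertex 1.5 0.6 1.2
  endloop
 endfacet
 facet normal -0.932 -0.299 0.205
  outer loop
   vertex 0.7 3.5 1.8
   vertex 1.5 0.6 1.2
   vertex 2.1 1.2 4.8
  endloop
 endfacet
 facet normal 0.611 -0.741 -0.279
  outer loop
   vertex 4.4 1.3 4.5
   vertex 3.9 1.0 4.2
   vertex 2.2 0.8 1.0
  endloop
 endfacet
 facet normal 0.672 -0.664 -0.327
  outer loop
   vertex 4.4 1.3 4.5
   vertex 2.2 0.8 1.0
   vertex 4.9 2.2 3.7
  endloop
 endfacet
 facet normal 0.860 -0.509 -0.035
  outer loop
   vertex 4.4 1.3 4.5
   vertex 4.9 2.2 3.7
   vertex 5.6 3.3 4.9
  endloop
 endfacet
 facet normal 0.136 -0.272 0.953
  outer loop
   vertex 4.4 1.3 4.5
   vertex 5.6 3.3 4.9
   vertex 2.1 1.2 4.8
  endloop
 endfacet
 facet normal 0.113 -0.790 0.602
  outer loop
   vertex 4.4 1.3 4.5
   vertex 2.1 1.2 4.8
   vertex 3.9 1.0 4.2
  endloop
 endfacet
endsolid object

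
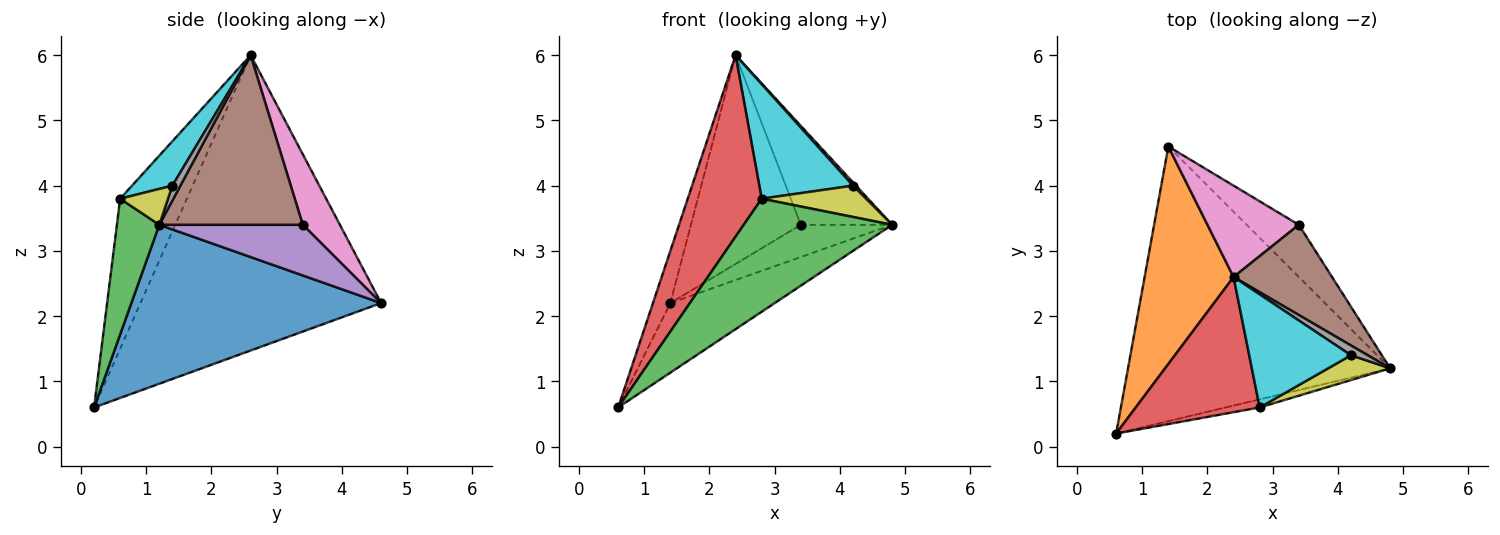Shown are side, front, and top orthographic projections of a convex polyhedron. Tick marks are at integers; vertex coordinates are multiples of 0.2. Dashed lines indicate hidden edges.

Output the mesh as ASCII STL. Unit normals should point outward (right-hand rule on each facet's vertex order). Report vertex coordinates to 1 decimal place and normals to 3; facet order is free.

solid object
 facet normal 0.507 0.212 -0.836
  outer loop
   vertex 1.4 4.6 2.2
   vertex 4.8 1.2 3.4
   vertex 0.6 0.2 0.6
  endloop
 endfacet
 facet normal -0.955 0.069 0.288
  outer loop
   vertex 2.4 2.6 6.0
   vertex 1.4 4.6 2.2
   vertex 0.6 0.2 0.6
  endloop
 endfacet
 facet normal 0.274 -0.959 -0.069
  outer loop
   vertex 2.8 0.6 3.8
   vertex 0.6 0.2 0.6
   vertex 4.8 1.2 3.4
  endloop
 endfacet
 facet normal -0.586 -0.650 0.484
  outer loop
   vertex 2.8 0.6 3.8
   vertex 2.4 2.6 6.0
   vertex 0.6 0.2 0.6
  endloop
 endfacet
 facet normal 0.637 0.405 -0.656
  outer loop
   vertex 3.4 3.4 3.4
   vertex 4.8 1.2 3.4
   vertex 1.4 4.6 2.2
  endloop
 endfacet
 facet normal 0.758 0.482 0.440
  outer loop
   vertex 3.4 3.4 3.4
   vertex 2.4 2.6 6.0
   vertex 4.8 1.2 3.4
  endloop
 endfacet
 facet normal 0.295 0.875 0.383
  outer loop
   vertex 3.4 3.4 3.4
   vertex 1.4 4.6 2.2
   vertex 2.4 2.6 6.0
  endloop
 endfacet
 facet normal 0.645 -0.242 0.725
  outer loop
   vertex 4.2 1.4 4.0
   vertex 4.8 1.2 3.4
   vertex 2.4 2.6 6.0
  endloop
 endfacet
 facet normal 0.338 -0.738 0.584
  outer loop
   vertex 4.2 1.4 4.0
   vertex 2.8 0.6 3.8
   vertex 4.8 1.2 3.4
  endloop
 endfacet
 facet normal 0.293 -0.680 0.672
  outer loop
   vertex 4.2 1.4 4.0
   vertex 2.4 2.6 6.0
   vertex 2.8 0.6 3.8
  endloop
 endfacet
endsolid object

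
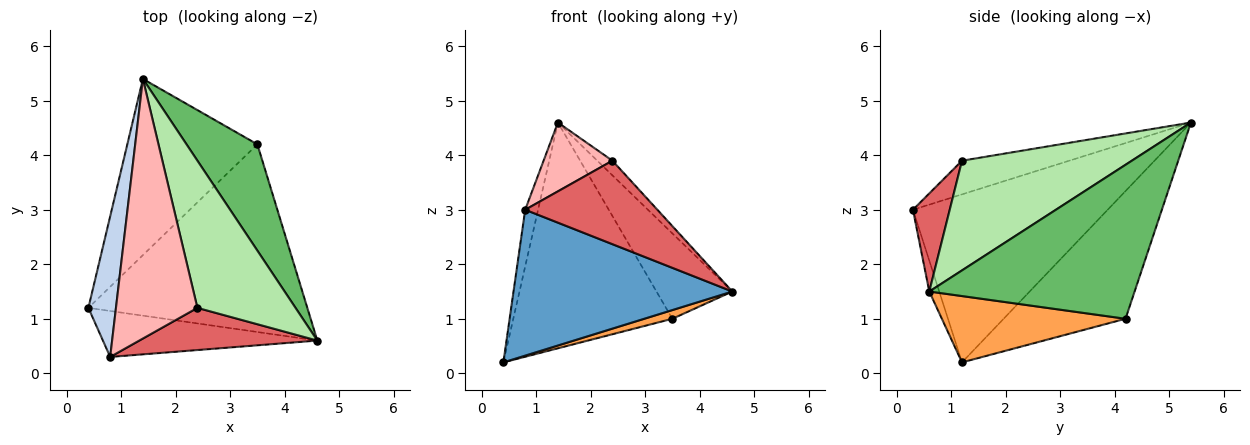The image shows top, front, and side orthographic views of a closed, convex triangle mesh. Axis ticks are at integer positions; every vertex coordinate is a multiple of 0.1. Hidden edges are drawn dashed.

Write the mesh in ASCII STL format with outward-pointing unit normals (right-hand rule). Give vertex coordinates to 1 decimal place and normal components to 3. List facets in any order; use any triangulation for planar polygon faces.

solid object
 facet normal -0.043 -0.953 -0.300
  outer loop
   vertex 0.8 0.3 3.0
   vertex 0.4 1.2 0.2
   vertex 4.6 0.6 1.5
  endloop
 endfacet
 facet normal -0.985 0.065 0.162
  outer loop
   vertex 0.8 0.3 3.0
   vertex 1.4 5.4 4.6
   vertex 0.4 1.2 0.2
  endloop
 endfacet
 facet normal 0.290 -0.044 -0.956
  outer loop
   vertex 3.5 4.2 1.0
   vertex 4.6 0.6 1.5
   vertex 0.4 1.2 0.2
  endloop
 endfacet
 facet normal -0.517 0.675 -0.527
  outer loop
   vertex 3.5 4.2 1.0
   vertex 0.4 1.2 0.2
   vertex 1.4 5.4 4.6
  endloop
 endfacet
 facet normal 0.861 0.318 0.396
  outer loop
   vertex 3.5 4.2 1.0
   vertex 1.4 5.4 4.6
   vertex 4.6 0.6 1.5
  endloop
 endfacet
 facet normal 0.744 0.066 0.665
  outer loop
   vertex 2.4 1.2 3.9
   vertex 4.6 0.6 1.5
   vertex 1.4 5.4 4.6
  endloop
 endfacet
 facet normal 0.241 -0.866 0.438
  outer loop
   vertex 2.4 1.2 3.9
   vertex 0.8 0.3 3.0
   vertex 4.6 0.6 1.5
  endloop
 endfacet
 facet normal -0.371 -0.238 0.898
  outer loop
   vertex 2.4 1.2 3.9
   vertex 1.4 5.4 4.6
   vertex 0.8 0.3 3.0
  endloop
 endfacet
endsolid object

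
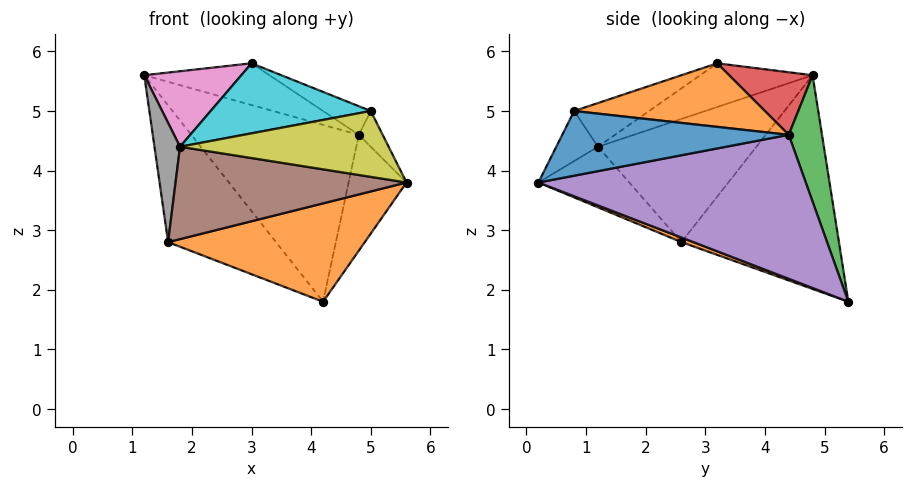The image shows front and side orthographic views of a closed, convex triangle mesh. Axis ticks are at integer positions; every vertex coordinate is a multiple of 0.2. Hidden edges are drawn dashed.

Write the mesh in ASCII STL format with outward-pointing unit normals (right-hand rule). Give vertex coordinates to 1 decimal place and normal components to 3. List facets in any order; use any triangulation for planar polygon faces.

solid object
 facet normal -0.719 0.493 -0.490
  outer loop
   vertex 1.6 2.6 2.8
   vertex 1.2 4.8 5.6
   vertex 4.2 5.4 1.8
  endloop
 endfacet
 facet normal 0.021 -0.354 -0.935
  outer loop
   vertex 1.6 2.6 2.8
   vertex 4.2 5.4 1.8
   vertex 5.6 0.2 3.8
  endloop
 endfacet
 facet normal 0.186 0.937 0.295
  outer loop
   vertex 4.8 4.4 4.6
   vertex 4.2 5.4 1.8
   vertex 1.2 4.8 5.6
  endloop
 endfacet
 facet normal 0.286 0.429 0.857
  outer loop
   vertex 4.8 4.4 4.6
   vertex 1.2 4.8 5.6
   vertex 3.0 3.2 5.8
  endloop
 endfacet
 facet normal 0.969 0.210 -0.133
  outer loop
   vertex 4.8 4.4 4.6
   vertex 5.6 0.2 3.8
   vertex 4.2 5.4 1.8
  endloop
 endfacet
 facet normal -0.290 -0.738 -0.609
  outer loop
   vertex 1.8 1.2 4.4
   vertex 1.6 2.6 2.8
   vertex 5.6 0.2 3.8
  endloop
 endfacet
 facet normal -0.404 -0.349 0.845
  outer loop
   vertex 1.8 1.2 4.4
   vertex 3.0 3.2 5.8
   vertex 1.2 4.8 5.6
  endloop
 endfacet
 facet normal -0.987 -0.159 -0.016
  outer loop
   vertex 1.8 1.2 4.4
   vertex 1.2 4.8 5.6
   vertex 1.6 2.6 2.8
  endloop
 endfacet
 facet normal -0.183 -0.913 0.365
  outer loop
   vertex 5.0 0.8 5.0
   vertex 1.8 1.2 4.4
   vertex 5.6 0.2 3.8
  endloop
 endfacet
 facet normal -0.219 -0.468 0.856
  outer loop
   vertex 5.0 0.8 5.0
   vertex 3.0 3.2 5.8
   vertex 1.8 1.2 4.4
  endloop
 endfacet
 facet normal 0.909 0.096 0.406
  outer loop
   vertex 5.0 0.8 5.0
   vertex 5.6 0.2 3.8
   vertex 4.8 4.4 4.6
  endloop
 endfacet
 facet normal 0.492 0.123 0.862
  outer loop
   vertex 5.0 0.8 5.0
   vertex 4.8 4.4 4.6
   vertex 3.0 3.2 5.8
  endloop
 endfacet
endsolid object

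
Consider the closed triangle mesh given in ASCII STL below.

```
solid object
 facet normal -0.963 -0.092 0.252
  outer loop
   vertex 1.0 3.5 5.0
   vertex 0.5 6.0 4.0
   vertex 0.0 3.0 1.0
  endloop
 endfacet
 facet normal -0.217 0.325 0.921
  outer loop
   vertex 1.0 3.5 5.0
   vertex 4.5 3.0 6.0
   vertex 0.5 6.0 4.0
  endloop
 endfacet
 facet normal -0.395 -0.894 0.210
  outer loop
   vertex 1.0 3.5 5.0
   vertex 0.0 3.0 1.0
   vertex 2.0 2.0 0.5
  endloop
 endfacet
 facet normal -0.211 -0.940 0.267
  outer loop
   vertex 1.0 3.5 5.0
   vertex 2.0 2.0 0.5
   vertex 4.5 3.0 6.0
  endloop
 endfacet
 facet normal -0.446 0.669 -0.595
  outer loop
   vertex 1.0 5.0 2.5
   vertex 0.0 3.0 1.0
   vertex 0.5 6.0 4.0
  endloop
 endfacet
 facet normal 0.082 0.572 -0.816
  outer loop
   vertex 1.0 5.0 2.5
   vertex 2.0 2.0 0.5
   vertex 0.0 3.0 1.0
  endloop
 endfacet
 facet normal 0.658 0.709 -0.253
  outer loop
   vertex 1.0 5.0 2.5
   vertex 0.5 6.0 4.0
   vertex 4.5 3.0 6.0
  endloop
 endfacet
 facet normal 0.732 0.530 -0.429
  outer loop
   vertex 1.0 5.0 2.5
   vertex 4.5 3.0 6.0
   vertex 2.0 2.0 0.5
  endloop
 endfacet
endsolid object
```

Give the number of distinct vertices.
6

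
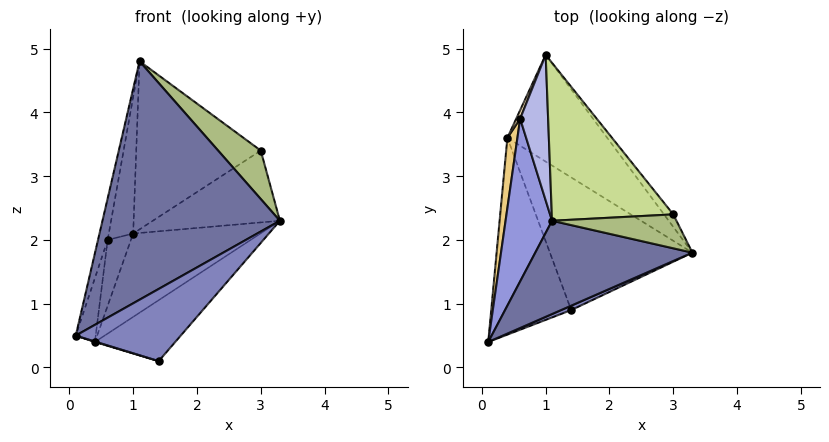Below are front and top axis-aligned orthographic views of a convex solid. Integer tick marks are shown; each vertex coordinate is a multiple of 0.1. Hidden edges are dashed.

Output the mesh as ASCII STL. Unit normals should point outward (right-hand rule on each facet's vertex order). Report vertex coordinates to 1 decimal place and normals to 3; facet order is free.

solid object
 facet normal 0.198 -0.913 0.357
  outer loop
   vertex 1.1 2.3 4.8
   vertex 0.1 0.4 0.5
   vertex 3.3 1.8 2.3
  endloop
 endfacet
 facet normal 0.373 -0.926 0.056
  outer loop
   vertex 1.4 0.9 0.1
   vertex 3.3 1.8 2.3
   vertex 0.1 0.4 0.5
  endloop
 endfacet
 facet normal -0.978 0.052 0.204
  outer loop
   vertex 0.6 3.9 2.0
   vertex 0.1 0.4 0.5
   vertex 1.1 2.3 4.8
  endloop
 endfacet
 facet normal -0.884 0.320 0.341
  outer loop
   vertex 0.6 3.9 2.0
   vertex 1.1 2.3 4.8
   vertex 1.0 4.9 2.1
  endloop
 endfacet
 facet normal 0.802 0.588 -0.102
  outer loop
   vertex 3.0 2.4 3.4
   vertex 3.3 1.8 2.3
   vertex 1.0 4.9 2.1
  endloop
 endfacet
 facet normal 0.422 -0.742 0.520
  outer loop
   vertex 3.0 2.4 3.4
   vertex 1.1 2.3 4.8
   vertex 3.3 1.8 2.3
  endloop
 endfacet
 facet normal 0.422 0.661 0.621
  outer loop
   vertex 3.0 2.4 3.4
   vertex 1.0 4.9 2.1
   vertex 1.1 2.3 4.8
  endloop
 endfacet
 facet normal 0.668 0.458 -0.586
  outer loop
   vertex 0.4 3.6 0.4
   vertex 1.0 4.9 2.1
   vertex 3.3 1.8 2.3
  endloop
 endfacet
 facet normal 0.650 0.317 -0.691
  outer loop
   vertex 0.4 3.6 0.4
   vertex 3.3 1.8 2.3
   vertex 1.4 0.9 0.1
  endloop
 endfacet
 facet normal -0.293 -0.002 -0.956
  outer loop
   vertex 0.4 3.6 0.4
   vertex 1.4 0.9 0.1
   vertex 0.1 0.4 0.5
  endloop
 endfacet
 facet normal -0.990 0.096 0.106
  outer loop
   vertex 0.4 3.6 0.4
   vertex 0.1 0.4 0.5
   vertex 0.6 3.9 2.0
  endloop
 endfacet
 facet normal -0.929 0.367 0.047
  outer loop
   vertex 0.4 3.6 0.4
   vertex 0.6 3.9 2.0
   vertex 1.0 4.9 2.1
  endloop
 endfacet
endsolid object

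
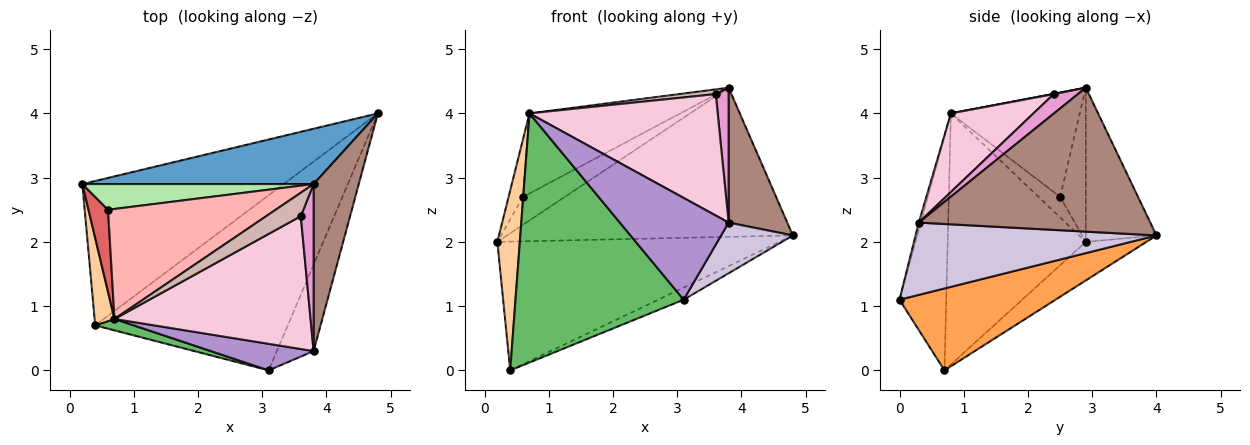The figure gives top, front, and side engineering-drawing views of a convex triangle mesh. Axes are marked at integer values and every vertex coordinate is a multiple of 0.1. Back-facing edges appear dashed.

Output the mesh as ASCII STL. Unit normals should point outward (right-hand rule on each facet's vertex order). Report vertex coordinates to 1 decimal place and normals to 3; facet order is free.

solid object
 facet normal -0.226 0.913 0.339
  outer loop
   vertex 3.8 2.9 4.4
   vertex 4.8 4.0 2.1
   vertex 0.2 2.9 2.0
  endloop
 endfacet
 facet normal -0.141 0.659 -0.739
  outer loop
   vertex 0.4 0.7 0.0
   vertex 0.2 2.9 2.0
   vertex 4.8 4.0 2.1
  endloop
 endfacet
 facet normal 0.391 0.064 -0.918
  outer loop
   vertex 0.4 0.7 0.0
   vertex 4.8 4.0 2.1
   vertex 3.1 0.0 1.1
  endloop
 endfacet
 facet normal -0.984 -0.160 0.078
  outer loop
   vertex 0.4 0.7 0.0
   vertex 0.7 0.8 4.0
   vertex 0.2 2.9 2.0
  endloop
 endfacet
 facet normal -0.268 -0.963 0.044
  outer loop
   vertex 0.4 0.7 0.0
   vertex 3.1 0.0 1.1
   vertex 0.7 0.8 4.0
  endloop
 endfacet
 facet normal -0.412 0.670 0.618
  outer loop
   vertex 0.6 2.5 2.7
   vertex 3.8 2.9 4.4
   vertex 0.2 2.9 2.0
  endloop
 endfacet
 facet normal -0.650 0.437 0.621
  outer loop
   vertex 0.6 2.5 2.7
   vertex 0.2 2.9 2.0
   vertex 0.7 0.8 4.0
  endloop
 endfacet
 facet normal -0.449 0.526 0.722
  outer loop
   vertex 0.6 2.5 2.7
   vertex 0.7 0.8 4.0
   vertex 3.8 2.9 4.4
  endloop
 endfacet
 facet normal -0.018 -0.968 0.252
  outer loop
   vertex 3.8 0.3 2.3
   vertex 0.7 0.8 4.0
   vertex 3.1 0.0 1.1
  endloop
 endfacet
 facet normal 0.861 -0.257 -0.438
  outer loop
   vertex 3.8 0.3 2.3
   vertex 3.1 0.0 1.1
   vertex 4.8 4.0 2.1
  endloop
 endfacet
 facet normal 0.927 -0.235 0.291
  outer loop
   vertex 3.8 0.3 2.3
   vertex 4.8 4.0 2.1
   vertex 3.8 2.9 4.4
  endloop
 endfacet
 facet normal 0.009 -0.199 0.980
  outer loop
   vertex 3.6 2.4 4.3
   vertex 3.8 2.9 4.4
   vertex 0.7 0.8 4.0
  endloop
 endfacet
 facet normal 0.763 -0.406 0.502
  outer loop
   vertex 3.6 2.4 4.3
   vertex 3.8 0.3 2.3
   vertex 3.8 2.9 4.4
  endloop
 endfacet
 facet normal 0.284 -0.647 0.708
  outer loop
   vertex 3.6 2.4 4.3
   vertex 0.7 0.8 4.0
   vertex 3.8 0.3 2.3
  endloop
 endfacet
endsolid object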